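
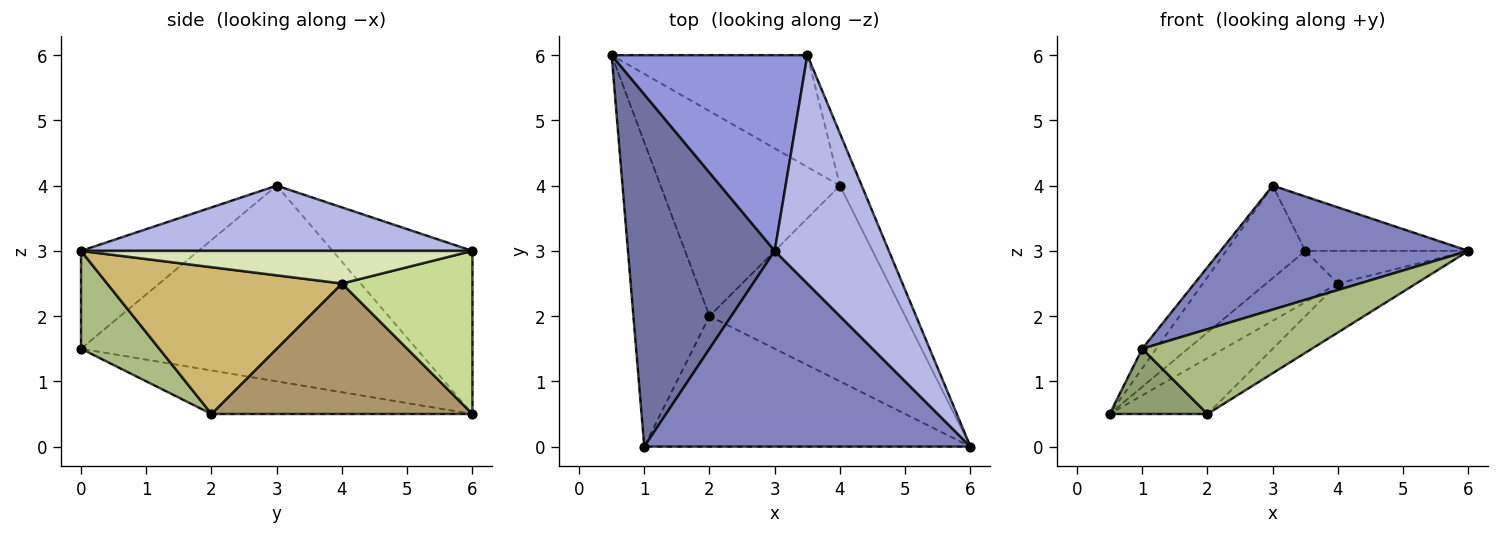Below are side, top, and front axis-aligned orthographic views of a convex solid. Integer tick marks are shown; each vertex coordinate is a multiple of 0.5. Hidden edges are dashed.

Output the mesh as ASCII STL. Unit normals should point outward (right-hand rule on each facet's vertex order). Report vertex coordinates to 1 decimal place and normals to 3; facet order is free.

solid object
 facet normal -0.800 0.033 0.600
  outer loop
   vertex 3.0 3.0 4.0
   vertex 0.5 6.0 0.5
   vertex 1.0 0.0 1.5
  endloop
 endfacet
 facet normal -0.246 -0.519 0.819
  outer loop
   vertex 3.0 3.0 4.0
   vertex 1.0 0.0 1.5
   vertex 6.0 0.0 3.0
  endloop
 endfacet
 facet normal -0.602 0.341 0.722
  outer loop
   vertex 3.5 6.0 3.0
   vertex 0.5 6.0 0.5
   vertex 3.0 3.0 4.0
  endloop
 endfacet
 facet normal 0.486 0.202 0.850
  outer loop
   vertex 3.5 6.0 3.0
   vertex 3.0 3.0 4.0
   vertex 6.0 0.0 3.0
  endloop
 endfacet
 facet normal -0.488 -0.183 -0.854
  outer loop
   vertex 2.0 2.0 0.5
   vertex 1.0 0.0 1.5
   vertex 0.5 6.0 0.5
  endloop
 endfacet
 facet normal 0.244 -0.529 -0.813
  outer loop
   vertex 2.0 2.0 0.5
   vertex 6.0 0.0 3.0
   vertex 1.0 0.0 1.5
  endloop
 endfacet
 facet normal 0.604 0.332 -0.725
  outer loop
   vertex 4.0 4.0 2.5
   vertex 0.5 6.0 0.5
   vertex 3.5 6.0 3.0
  endloop
 endfacet
 facet normal 0.786 0.328 -0.524
  outer loop
   vertex 4.0 4.0 2.5
   vertex 3.5 6.0 3.0
   vertex 6.0 0.0 3.0
  endloop
 endfacet
 facet normal 0.574 0.215 -0.790
  outer loop
   vertex 4.0 4.0 2.5
   vertex 2.0 2.0 0.5
   vertex 0.5 6.0 0.5
  endloop
 endfacet
 facet normal 0.588 0.196 -0.784
  outer loop
   vertex 4.0 4.0 2.5
   vertex 6.0 0.0 3.0
   vertex 2.0 2.0 0.5
  endloop
 endfacet
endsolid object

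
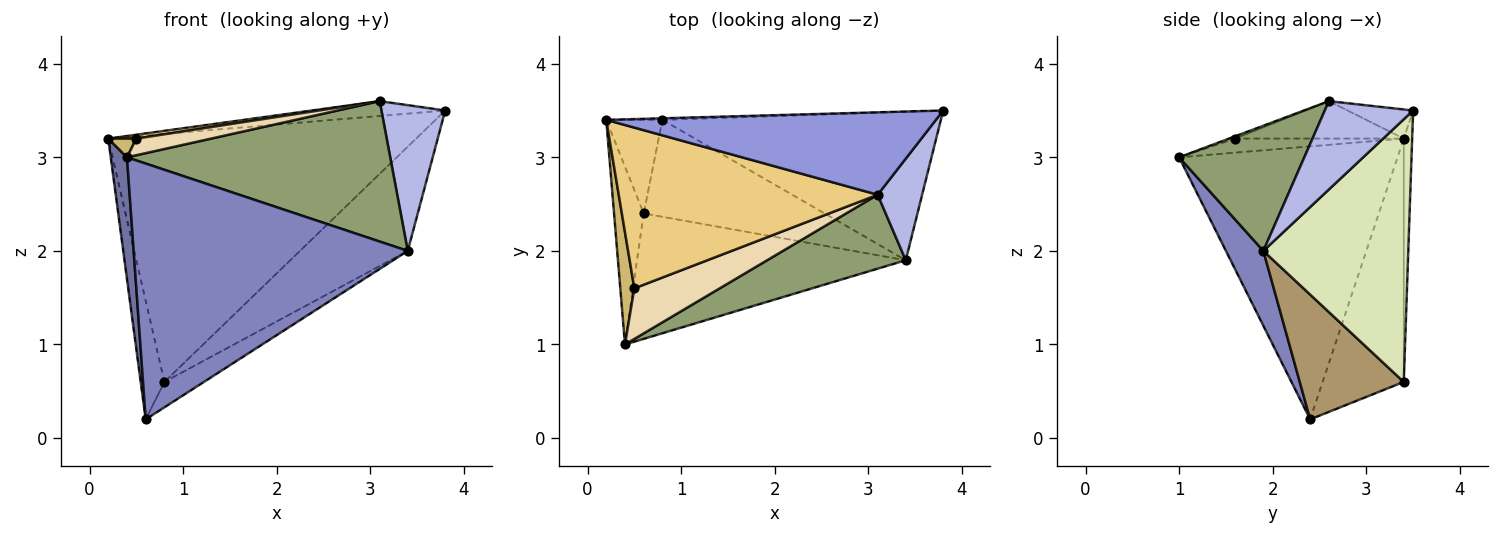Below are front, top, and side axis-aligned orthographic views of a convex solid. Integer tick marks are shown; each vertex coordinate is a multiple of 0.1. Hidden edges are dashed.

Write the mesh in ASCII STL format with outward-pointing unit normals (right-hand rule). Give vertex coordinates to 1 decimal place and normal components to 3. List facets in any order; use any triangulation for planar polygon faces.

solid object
 facet normal -0.991 -0.074 -0.108
  outer loop
   vertex 0.6 2.4 0.2
   vertex 0.4 1.0 3.0
   vertex 0.2 3.4 3.2
  endloop
 endfacet
 facet normal 0.122 -0.891 -0.437
  outer loop
   vertex 3.4 1.9 2.0
   vertex 0.4 1.0 3.0
   vertex 0.6 2.4 0.2
  endloop
 endfacet
 facet normal -0.087 0.176 0.981
  outer loop
   vertex 3.1 2.6 3.6
   vertex 3.8 3.5 3.5
   vertex 0.2 3.4 3.2
  endloop
 endfacet
 facet normal 0.751 -0.542 0.378
  outer loop
   vertex 3.1 2.6 3.6
   vertex 3.4 1.9 2.0
   vertex 3.8 3.5 3.5
  endloop
 endfacet
 facet normal 0.388 -0.816 0.430
  outer loop
   vertex 3.1 2.6 3.6
   vertex 0.4 1.0 3.0
   vertex 3.4 1.9 2.0
  endloop
 endfacet
 facet normal -0.027 1.000 -0.006
  outer loop
   vertex 0.8 3.4 0.6
   vertex 0.2 3.4 3.2
   vertex 3.8 3.5 3.5
  endloop
 endfacet
 facet normal -0.937 0.274 -0.216
  outer loop
   vertex 0.8 3.4 0.6
   vertex 0.6 2.4 0.2
   vertex 0.2 3.4 3.2
  endloop
 endfacet
 facet normal 0.611 0.455 -0.648
  outer loop
   vertex 0.8 3.4 0.6
   vertex 3.8 3.5 3.5
   vertex 3.4 1.9 2.0
  endloop
 endfacet
 facet normal 0.555 0.211 -0.805
  outer loop
   vertex 0.8 3.4 0.6
   vertex 3.4 1.9 2.0
   vertex 0.6 2.4 0.2
  endloop
 endfacet
 facet normal -0.702 -0.117 0.702
  outer loop
   vertex 0.5 1.6 3.2
   vertex 0.2 3.4 3.2
   vertex 0.4 1.0 3.0
  endloop
 endfacet
 facet normal -0.143 -0.024 0.989
  outer loop
   vertex 0.5 1.6 3.2
   vertex 3.1 2.6 3.6
   vertex 0.2 3.4 3.2
  endloop
 endfacet
 facet normal -0.026 -0.312 0.950
  outer loop
   vertex 0.5 1.6 3.2
   vertex 0.4 1.0 3.0
   vertex 3.1 2.6 3.6
  endloop
 endfacet
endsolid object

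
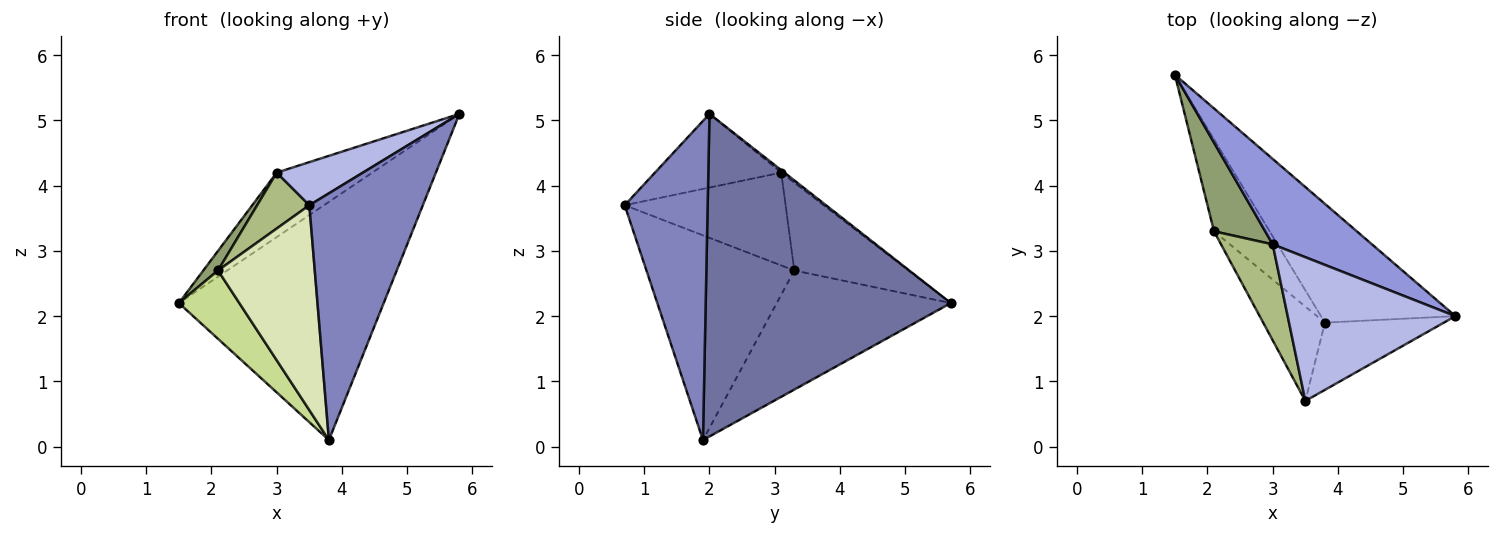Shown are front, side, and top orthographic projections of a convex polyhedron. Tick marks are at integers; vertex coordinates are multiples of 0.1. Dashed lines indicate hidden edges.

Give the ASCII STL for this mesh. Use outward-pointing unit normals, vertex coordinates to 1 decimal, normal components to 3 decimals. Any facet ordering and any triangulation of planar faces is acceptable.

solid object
 facet normal 0.731 0.611 -0.305
  outer loop
   vertex 3.8 1.9 0.1
   vertex 1.5 5.7 2.2
   vertex 5.8 2.0 5.1
  endloop
 endfacet
 facet normal 0.576 -0.788 -0.215
  outer loop
   vertex 3.8 1.9 0.1
   vertex 5.8 2.0 5.1
   vertex 3.5 0.7 3.7
  endloop
 endfacet
 facet normal -0.020 0.602 0.798
  outer loop
   vertex 3.0 3.1 4.2
   vertex 5.8 2.0 5.1
   vertex 1.5 5.7 2.2
  endloop
 endfacet
 facet normal -0.388 -0.265 0.883
  outer loop
   vertex 3.0 3.1 4.2
   vertex 3.5 0.7 3.7
   vertex 5.8 2.0 5.1
  endloop
 endfacet
 facet normal -0.859 -0.110 0.500
  outer loop
   vertex 2.1 3.3 2.7
   vertex 3.0 3.1 4.2
   vertex 1.5 5.7 2.2
  endloop
 endfacet
 facet normal -0.841 -0.273 0.468
  outer loop
   vertex 2.1 3.3 2.7
   vertex 3.5 0.7 3.7
   vertex 3.0 3.1 4.2
  endloop
 endfacet
 facet normal -0.864 -0.300 -0.404
  outer loop
   vertex 2.1 3.3 2.7
   vertex 1.5 5.7 2.2
   vertex 3.8 1.9 0.1
  endloop
 endfacet
 facet normal -0.811 -0.531 -0.245
  outer loop
   vertex 2.1 3.3 2.7
   vertex 3.8 1.9 0.1
   vertex 3.5 0.7 3.7
  endloop
 endfacet
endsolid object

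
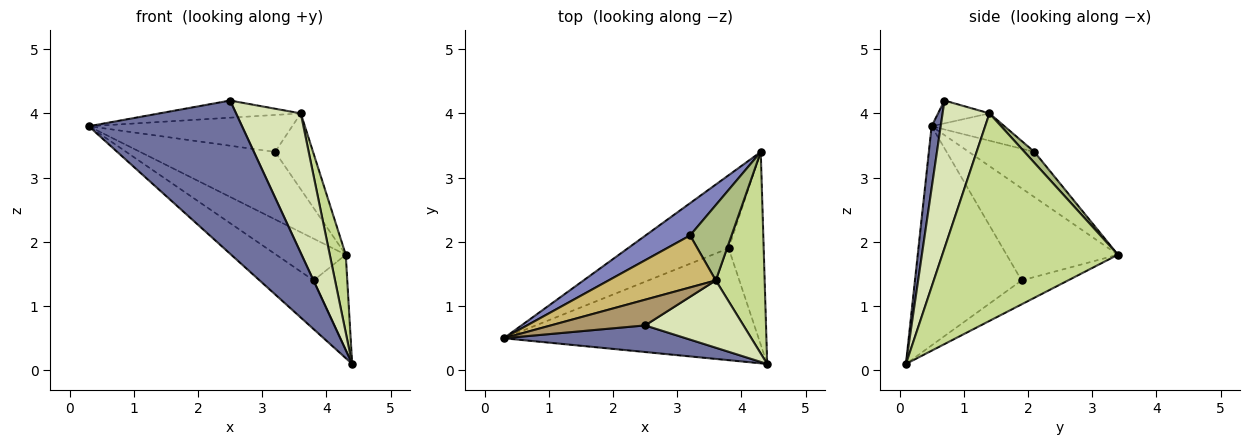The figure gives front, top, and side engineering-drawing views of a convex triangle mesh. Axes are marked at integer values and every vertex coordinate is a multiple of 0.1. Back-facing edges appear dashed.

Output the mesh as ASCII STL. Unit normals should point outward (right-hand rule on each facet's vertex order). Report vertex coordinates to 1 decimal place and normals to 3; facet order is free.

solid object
 facet normal 0.058 -0.984 0.171
  outer loop
   vertex 2.5 0.7 4.2
   vertex 0.3 0.5 3.8
   vertex 4.4 0.1 0.1
  endloop
 endfacet
 facet normal -0.401 0.826 0.395
  outer loop
   vertex 3.2 2.1 3.4
   vertex 4.3 3.4 1.8
   vertex 0.3 0.5 3.8
  endloop
 endfacet
 facet normal -0.619 0.314 -0.720
  outer loop
   vertex 3.8 1.9 1.4
   vertex 4.4 0.1 0.1
   vertex 0.3 0.5 3.8
  endloop
 endfacet
 facet normal -0.622 0.389 -0.680
  outer loop
   vertex 3.8 1.9 1.4
   vertex 0.3 0.5 3.8
   vertex 4.3 3.4 1.8
  endloop
 endfacet
 facet normal -0.522 0.378 -0.764
  outer loop
   vertex 3.8 1.9 1.4
   vertex 4.3 3.4 1.8
   vertex 4.4 0.1 0.1
  endloop
 endfacet
 facet normal 0.183 0.698 0.693
  outer loop
   vertex 3.6 1.4 4.0
   vertex 4.3 3.4 1.8
   vertex 3.2 2.1 3.4
  endloop
 endfacet
 facet normal 0.970 -0.088 0.228
  outer loop
   vertex 3.6 1.4 4.0
   vertex 4.4 0.1 0.1
   vertex 4.3 3.4 1.8
  endloop
 endfacet
 facet normal 0.546 -0.755 0.364
  outer loop
   vertex 3.6 1.4 4.0
   vertex 2.5 0.7 4.2
   vertex 4.4 0.1 0.1
  endloop
 endfacet
 facet normal -0.198 0.544 0.816
  outer loop
   vertex 3.6 1.4 4.0
   vertex 0.3 0.5 3.8
   vertex 2.5 0.7 4.2
  endloop
 endfacet
 facet normal -0.203 0.568 0.798
  outer loop
   vertex 3.6 1.4 4.0
   vertex 3.2 2.1 3.4
   vertex 0.3 0.5 3.8
  endloop
 endfacet
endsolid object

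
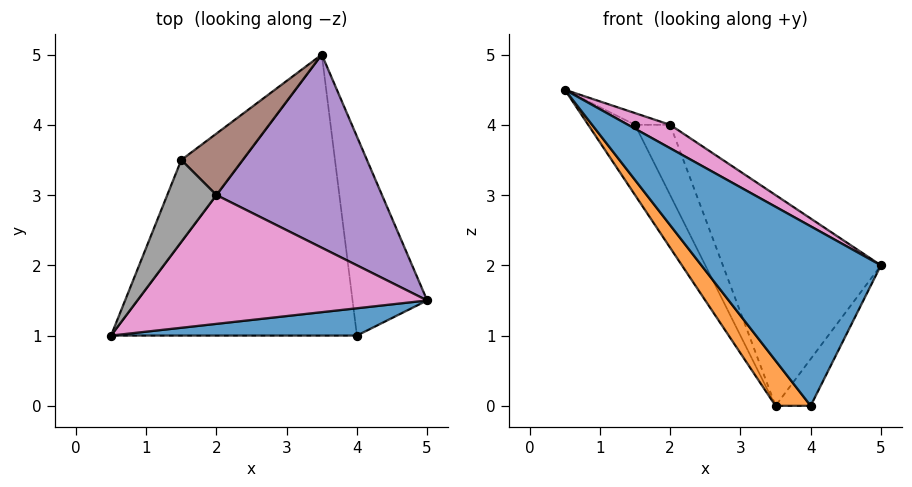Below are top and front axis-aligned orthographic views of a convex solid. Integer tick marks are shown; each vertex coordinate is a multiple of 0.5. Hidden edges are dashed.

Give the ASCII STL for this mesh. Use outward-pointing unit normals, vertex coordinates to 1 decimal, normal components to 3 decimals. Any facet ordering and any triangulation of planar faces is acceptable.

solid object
 facet normal 0.190 -0.971 0.148
  outer loop
   vertex 4.0 1.0 0.0
   vertex 5.0 1.5 2.0
   vertex 0.5 1.0 4.5
  endloop
 endfacet
 facet normal -0.786 -0.098 -0.611
  outer loop
   vertex 4.0 1.0 0.0
   vertex 0.5 1.0 4.5
   vertex 3.5 5.0 0.0
  endloop
 endfacet
 facet normal 0.878 0.110 -0.466
  outer loop
   vertex 4.0 1.0 0.0
   vertex 3.5 5.0 0.0
   vertex 5.0 1.5 2.0
  endloop
 endfacet
 facet normal -0.895 0.290 -0.339
  outer loop
   vertex 1.5 3.5 4.0
   vertex 3.5 5.0 0.0
   vertex 0.5 1.0 4.5
  endloop
 endfacet
 facet normal 0.634 0.570 0.523
  outer loop
   vertex 2.0 3.0 4.0
   vertex 5.0 1.5 2.0
   vertex 3.5 5.0 0.0
  endloop
 endfacet
 facet normal 0.601 0.601 0.526
  outer loop
   vertex 2.0 3.0 4.0
   vertex 3.5 5.0 0.0
   vertex 1.5 3.5 4.0
  endloop
 endfacet
 facet normal 0.493 -0.156 0.856
  outer loop
   vertex 2.0 3.0 4.0
   vertex 0.5 1.0 4.5
   vertex 5.0 1.5 2.0
  endloop
 endfacet
 facet normal 0.140 0.140 0.980
  outer loop
   vertex 2.0 3.0 4.0
   vertex 1.5 3.5 4.0
   vertex 0.5 1.0 4.5
  endloop
 endfacet
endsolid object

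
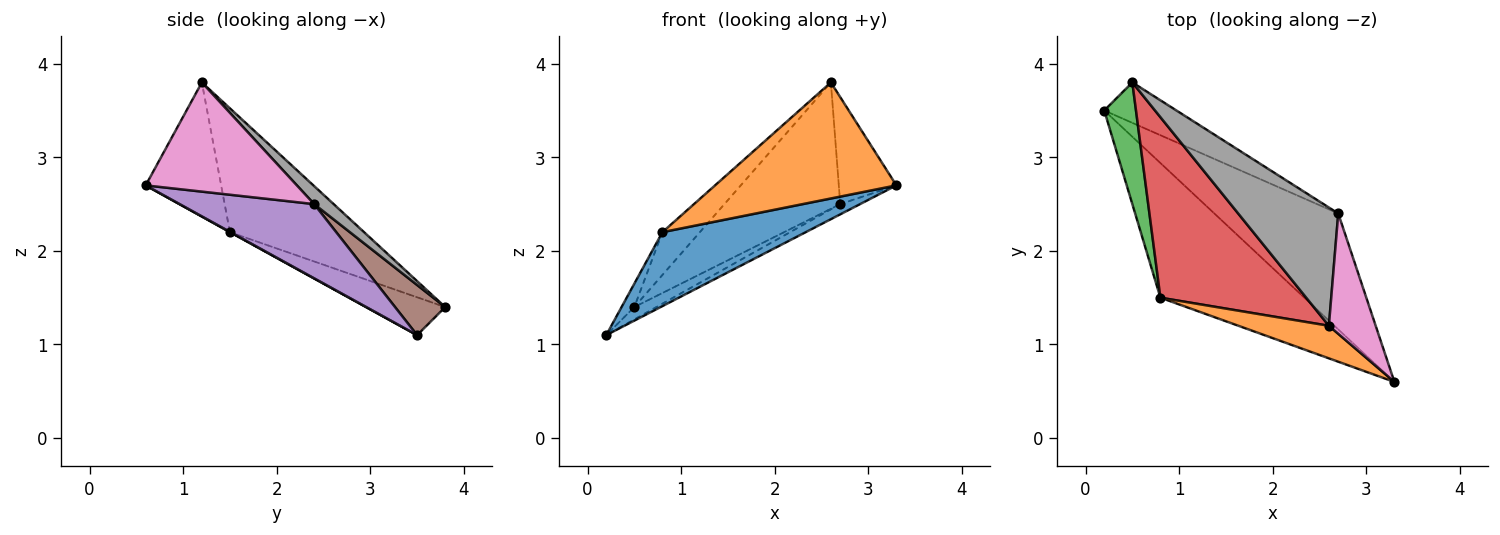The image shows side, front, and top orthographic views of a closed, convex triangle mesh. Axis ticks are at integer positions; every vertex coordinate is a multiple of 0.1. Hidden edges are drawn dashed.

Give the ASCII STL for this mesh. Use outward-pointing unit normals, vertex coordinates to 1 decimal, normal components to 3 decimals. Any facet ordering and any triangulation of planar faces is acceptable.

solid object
 facet normal 0.002 -0.481 -0.876
  outer loop
   vertex 0.8 1.5 2.2
   vertex 0.2 3.5 1.1
   vertex 3.3 0.6 2.7
  endloop
 endfacet
 facet normal -0.372 -0.894 0.251
  outer loop
   vertex 0.8 1.5 2.2
   vertex 3.3 0.6 2.7
   vertex 2.6 1.2 3.8
  endloop
 endfacet
 facet normal -0.760 0.123 0.638
  outer loop
   vertex 0.8 1.5 2.2
   vertex 0.5 3.8 1.4
   vertex 0.2 3.5 1.1
  endloop
 endfacet
 facet normal -0.637 0.178 0.750
  outer loop
   vertex 0.8 1.5 2.2
   vertex 2.6 1.2 3.8
   vertex 0.5 3.8 1.4
  endloop
 endfacet
 facet normal 0.512 0.076 -0.855
  outer loop
   vertex 2.7 2.4 2.5
   vertex 3.3 0.6 2.7
   vertex 0.2 3.5 1.1
  endloop
 endfacet
 facet normal 0.553 0.243 -0.797
  outer loop
   vertex 2.7 2.4 2.5
   vertex 0.2 3.5 1.1
   vertex 0.5 3.8 1.4
  endloop
 endfacet
 facet normal 0.868 0.330 0.372
  outer loop
   vertex 2.7 2.4 2.5
   vertex 2.6 1.2 3.8
   vertex 3.3 0.6 2.7
  endloop
 endfacet
 facet normal 0.122 0.725 0.678
  outer loop
   vertex 2.7 2.4 2.5
   vertex 0.5 3.8 1.4
   vertex 2.6 1.2 3.8
  endloop
 endfacet
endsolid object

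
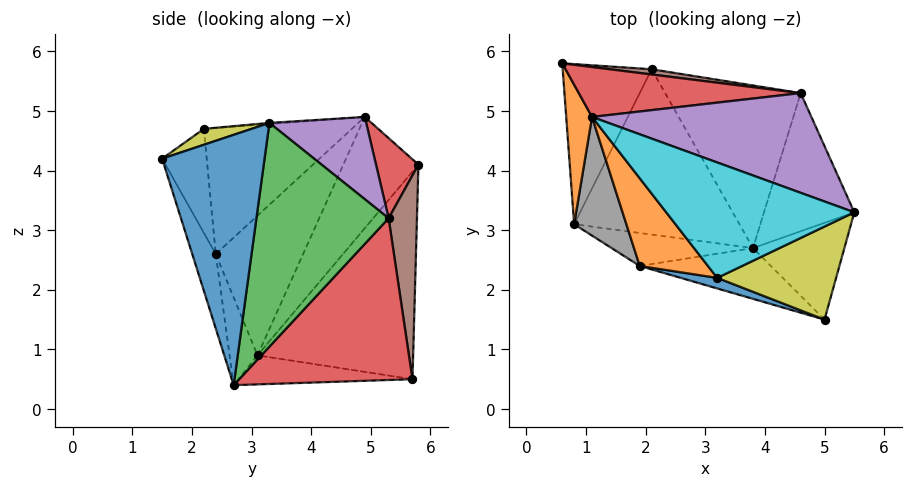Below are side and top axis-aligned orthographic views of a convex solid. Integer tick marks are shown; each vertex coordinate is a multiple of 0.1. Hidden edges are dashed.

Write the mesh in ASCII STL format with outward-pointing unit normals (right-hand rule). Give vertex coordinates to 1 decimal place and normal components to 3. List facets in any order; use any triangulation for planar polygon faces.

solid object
 facet normal 0.929 -0.145 -0.339
  outer loop
   vertex 3.8 2.7 0.4
   vertex 5.5 3.3 4.8
   vertex 5.0 1.5 4.2
  endloop
 endfacet
 facet normal -0.922 -0.322 0.214
  outer loop
   vertex 1.1 4.9 4.9
   vertex 0.6 5.8 4.1
   vertex 0.8 3.1 0.9
  endloop
 endfacet
 facet normal 0.921 0.117 -0.372
  outer loop
   vertex 4.6 5.3 3.2
   vertex 5.5 3.3 4.8
   vertex 3.8 2.7 0.4
  endloop
 endfacet
 facet normal 0.237 0.716 0.657
  outer loop
   vertex 4.6 5.3 3.2
   vertex 0.6 5.8 4.1
   vertex 1.1 4.9 4.9
  endloop
 endfacet
 facet normal 0.260 0.672 0.694
  outer loop
   vertex 4.6 5.3 3.2
   vertex 1.1 4.9 4.9
   vertex 5.5 3.3 4.8
  endloop
 endfacet
 facet normal -0.145 -0.956 -0.256
  outer loop
   vertex 1.9 2.4 2.6
   vertex 3.8 2.7 0.4
   vertex 5.0 1.5 4.2
  endloop
 endfacet
 facet normal -0.172 -0.945 -0.278
  outer loop
   vertex 1.9 2.4 2.6
   vertex 0.8 3.1 0.9
   vertex 3.8 2.7 0.4
  endloop
 endfacet
 facet normal -0.795 -0.528 0.297
  outer loop
   vertex 1.9 2.4 2.6
   vertex 1.1 4.9 4.9
   vertex 0.8 3.1 0.9
  endloop
 endfacet
 facet normal 0.124 -0.345 0.930
  outer loop
   vertex 3.2 2.2 4.7
   vertex 5.0 1.5 4.2
   vertex 5.5 3.3 4.8
  endloop
 endfacet
 facet normal -0.006 -0.078 0.997
  outer loop
   vertex 3.2 2.2 4.7
   vertex 5.5 3.3 4.8
   vertex 1.1 4.9 4.9
  endloop
 endfacet
 facet normal -0.332 -0.936 0.116
  outer loop
   vertex 3.2 2.2 4.7
   vertex 1.9 2.4 2.6
   vertex 5.0 1.5 4.2
  endloop
 endfacet
 facet normal -0.714 -0.584 0.386
  outer loop
   vertex 3.2 2.2 4.7
   vertex 1.1 4.9 4.9
   vertex 1.9 2.4 2.6
  endloop
 endfacet
 facet normal -0.172 -0.065 -0.983
  outer loop
   vertex 2.1 5.7 0.5
   vertex 3.8 2.7 0.4
   vertex 0.8 3.1 0.9
  endloop
 endfacet
 facet normal 0.697 0.415 -0.584
  outer loop
   vertex 2.1 5.7 0.5
   vertex 4.6 5.3 3.2
   vertex 3.8 2.7 0.4
  endloop
 endfacet
 facet normal -0.854 0.371 -0.366
  outer loop
   vertex 2.1 5.7 0.5
   vertex 0.8 3.1 0.9
   vertex 0.6 5.8 4.1
  endloop
 endfacet
 facet normal 0.130 0.991 0.027
  outer loop
   vertex 2.1 5.7 0.5
   vertex 0.6 5.8 4.1
   vertex 4.6 5.3 3.2
  endloop
 endfacet
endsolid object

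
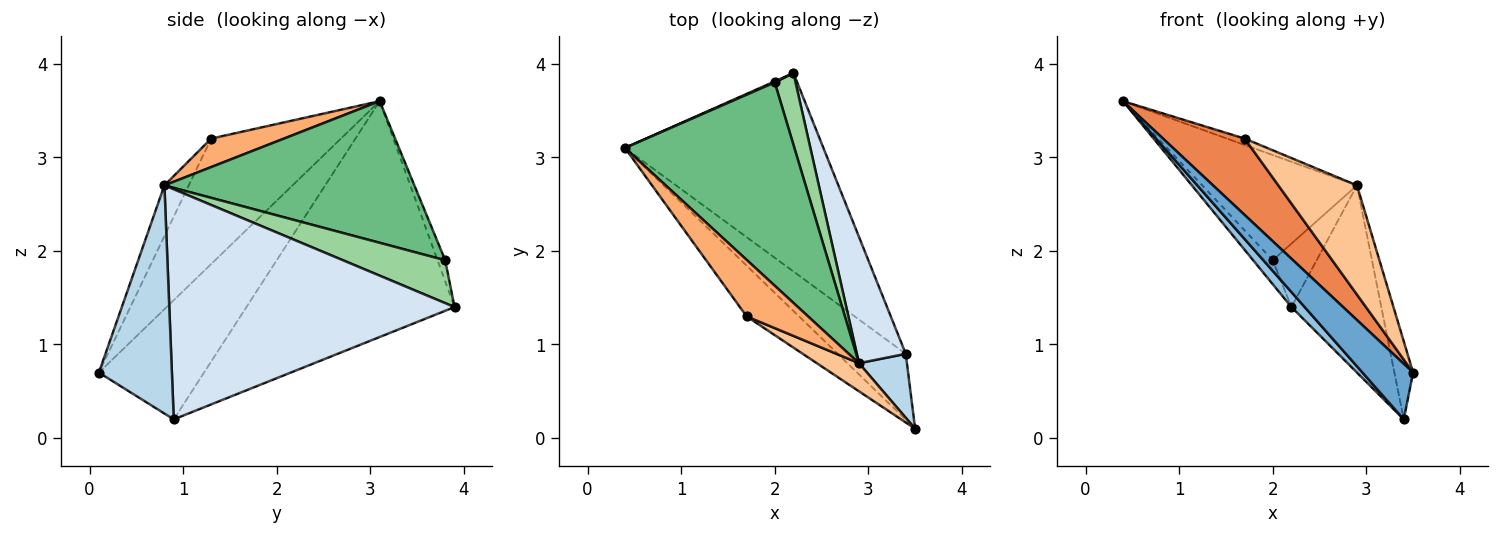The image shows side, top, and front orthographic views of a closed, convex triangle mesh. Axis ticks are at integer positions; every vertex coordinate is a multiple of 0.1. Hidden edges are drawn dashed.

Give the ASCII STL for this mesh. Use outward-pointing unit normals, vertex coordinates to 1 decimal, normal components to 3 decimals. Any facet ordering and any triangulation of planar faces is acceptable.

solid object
 facet normal -0.801 -0.386 -0.457
  outer loop
   vertex 3.4 0.9 0.2
   vertex 3.5 0.1 0.7
   vertex 0.4 3.1 3.6
  endloop
 endfacet
 facet normal -0.764 -0.049 -0.643
  outer loop
   vertex 3.4 0.9 0.2
   vertex 0.4 3.1 3.6
   vertex 2.2 3.9 1.4
  endloop
 endfacet
 facet normal 0.949 0.243 0.200
  outer loop
   vertex 2.9 0.8 2.7
   vertex 3.5 0.1 0.7
   vertex 3.4 0.9 0.2
  endloop
 endfacet
 facet normal 0.935 0.294 0.199
  outer loop
   vertex 2.9 0.8 2.7
   vertex 3.4 0.9 0.2
   vertex 2.2 3.9 1.4
  endloop
 endfacet
 facet normal -0.798 -0.502 -0.333
  outer loop
   vertex 1.7 1.3 3.2
   vertex 0.4 3.1 3.6
   vertex 3.5 0.1 0.7
  endloop
 endfacet
 facet normal 0.418 0.102 0.903
  outer loop
   vertex 1.7 1.3 3.2
   vertex 2.9 0.8 2.7
   vertex 0.4 3.1 3.6
  endloop
 endfacet
 facet normal -0.287 -0.928 0.239
  outer loop
   vertex 1.7 1.3 3.2
   vertex 3.5 0.1 0.7
   vertex 2.9 0.8 2.7
  endloop
 endfacet
 facet normal -0.364 0.930 0.040
  outer loop
   vertex 2.0 3.8 1.9
   vertex 2.2 3.9 1.4
   vertex 0.4 3.1 3.6
  endloop
 endfacet
 facet normal 0.596 0.369 0.713
  outer loop
   vertex 2.0 3.8 1.9
   vertex 0.4 3.1 3.6
   vertex 2.9 0.8 2.7
  endloop
 endfacet
 facet normal 0.839 0.360 0.408
  outer loop
   vertex 2.0 3.8 1.9
   vertex 2.9 0.8 2.7
   vertex 2.2 3.9 1.4
  endloop
 endfacet
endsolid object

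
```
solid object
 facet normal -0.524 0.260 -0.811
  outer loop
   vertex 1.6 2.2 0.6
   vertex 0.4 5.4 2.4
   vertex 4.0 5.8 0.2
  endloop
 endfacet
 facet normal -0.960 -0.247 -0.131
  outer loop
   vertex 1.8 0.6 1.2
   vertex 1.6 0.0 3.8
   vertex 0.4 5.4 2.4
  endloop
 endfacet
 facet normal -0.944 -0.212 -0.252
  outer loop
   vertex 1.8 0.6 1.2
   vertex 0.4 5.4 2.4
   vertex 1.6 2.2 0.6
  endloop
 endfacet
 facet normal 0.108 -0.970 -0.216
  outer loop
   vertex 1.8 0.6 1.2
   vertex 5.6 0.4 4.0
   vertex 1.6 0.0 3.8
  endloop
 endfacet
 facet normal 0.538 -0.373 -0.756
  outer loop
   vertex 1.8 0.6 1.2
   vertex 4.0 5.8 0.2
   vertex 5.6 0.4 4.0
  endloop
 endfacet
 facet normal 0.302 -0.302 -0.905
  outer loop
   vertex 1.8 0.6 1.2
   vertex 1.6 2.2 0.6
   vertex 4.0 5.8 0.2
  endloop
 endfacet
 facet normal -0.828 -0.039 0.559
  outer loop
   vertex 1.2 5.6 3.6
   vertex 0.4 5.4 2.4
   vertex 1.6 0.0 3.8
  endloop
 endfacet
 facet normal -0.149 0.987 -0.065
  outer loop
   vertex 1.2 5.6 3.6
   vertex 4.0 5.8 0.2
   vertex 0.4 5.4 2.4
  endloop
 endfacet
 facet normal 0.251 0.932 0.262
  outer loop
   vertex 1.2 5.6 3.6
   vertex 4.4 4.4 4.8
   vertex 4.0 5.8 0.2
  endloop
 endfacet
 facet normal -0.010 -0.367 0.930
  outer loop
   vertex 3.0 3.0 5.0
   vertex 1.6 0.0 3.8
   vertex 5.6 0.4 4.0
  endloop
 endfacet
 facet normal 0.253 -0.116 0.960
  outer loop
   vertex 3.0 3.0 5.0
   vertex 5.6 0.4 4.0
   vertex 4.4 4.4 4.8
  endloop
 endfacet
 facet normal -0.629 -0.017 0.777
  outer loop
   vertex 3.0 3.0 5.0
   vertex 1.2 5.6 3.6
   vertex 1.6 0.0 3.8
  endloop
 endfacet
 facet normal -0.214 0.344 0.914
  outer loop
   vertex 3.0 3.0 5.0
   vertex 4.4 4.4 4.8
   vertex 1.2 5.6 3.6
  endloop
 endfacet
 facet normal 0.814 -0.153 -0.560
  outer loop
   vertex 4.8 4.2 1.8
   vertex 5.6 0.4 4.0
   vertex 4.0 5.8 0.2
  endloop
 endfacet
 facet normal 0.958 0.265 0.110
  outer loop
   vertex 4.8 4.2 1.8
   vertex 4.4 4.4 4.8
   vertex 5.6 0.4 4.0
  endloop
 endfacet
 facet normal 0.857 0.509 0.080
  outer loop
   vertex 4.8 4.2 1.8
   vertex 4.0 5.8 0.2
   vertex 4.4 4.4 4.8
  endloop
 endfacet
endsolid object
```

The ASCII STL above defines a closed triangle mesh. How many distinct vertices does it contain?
10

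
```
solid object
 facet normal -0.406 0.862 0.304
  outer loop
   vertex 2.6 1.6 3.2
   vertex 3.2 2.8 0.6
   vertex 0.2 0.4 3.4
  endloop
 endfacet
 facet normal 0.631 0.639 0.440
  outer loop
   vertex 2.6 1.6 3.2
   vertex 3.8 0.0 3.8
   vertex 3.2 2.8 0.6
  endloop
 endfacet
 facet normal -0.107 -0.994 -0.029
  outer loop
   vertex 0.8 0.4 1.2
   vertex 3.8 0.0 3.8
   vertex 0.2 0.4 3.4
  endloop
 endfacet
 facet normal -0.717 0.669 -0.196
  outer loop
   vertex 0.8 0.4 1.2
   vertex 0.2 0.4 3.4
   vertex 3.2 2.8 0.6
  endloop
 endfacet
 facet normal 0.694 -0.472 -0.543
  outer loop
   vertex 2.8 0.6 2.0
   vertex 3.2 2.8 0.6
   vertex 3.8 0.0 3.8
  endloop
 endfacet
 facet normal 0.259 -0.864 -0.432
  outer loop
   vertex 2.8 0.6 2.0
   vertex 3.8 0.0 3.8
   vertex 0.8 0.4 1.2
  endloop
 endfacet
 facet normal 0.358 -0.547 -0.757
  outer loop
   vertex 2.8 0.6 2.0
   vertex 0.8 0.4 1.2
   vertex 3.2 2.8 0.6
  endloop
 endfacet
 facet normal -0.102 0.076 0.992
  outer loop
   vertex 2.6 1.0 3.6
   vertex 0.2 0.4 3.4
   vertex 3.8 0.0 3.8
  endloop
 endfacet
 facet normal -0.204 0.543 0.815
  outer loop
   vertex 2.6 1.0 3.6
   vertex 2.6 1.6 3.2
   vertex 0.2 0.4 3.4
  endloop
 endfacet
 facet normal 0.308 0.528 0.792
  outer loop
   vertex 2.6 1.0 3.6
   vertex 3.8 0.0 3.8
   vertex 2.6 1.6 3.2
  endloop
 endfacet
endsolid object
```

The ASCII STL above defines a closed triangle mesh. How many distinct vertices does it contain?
7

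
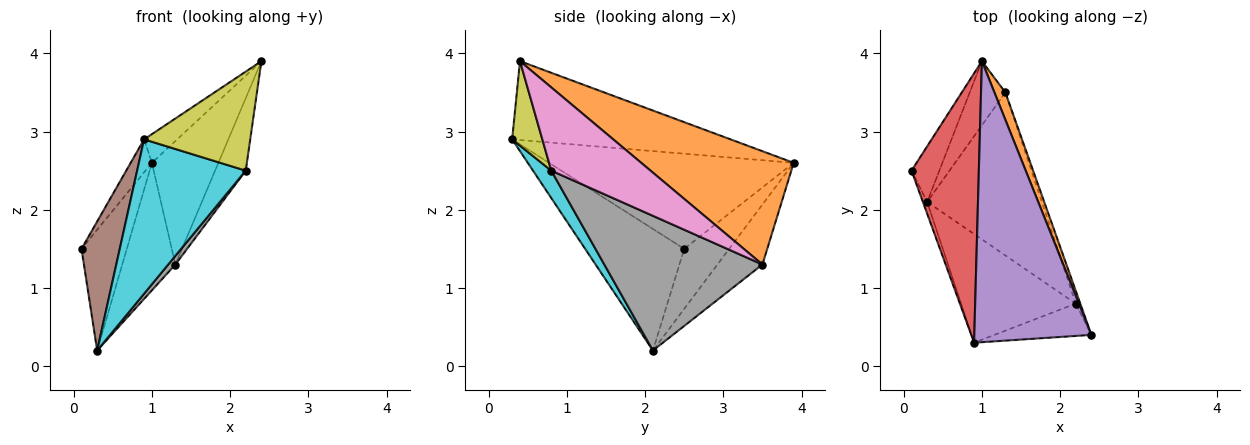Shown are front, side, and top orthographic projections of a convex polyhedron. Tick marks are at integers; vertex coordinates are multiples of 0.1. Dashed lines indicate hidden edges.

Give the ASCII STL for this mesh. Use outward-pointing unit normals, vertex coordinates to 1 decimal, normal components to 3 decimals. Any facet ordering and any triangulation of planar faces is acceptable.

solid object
 facet normal -0.670 0.675 -0.311
  outer loop
   vertex 0.3 2.1 0.2
   vertex 0.1 2.5 1.5
   vertex 1.0 3.9 2.6
  endloop
 endfacet
 facet normal 0.913 0.398 0.088
  outer loop
   vertex 1.3 3.5 1.3
   vertex 1.0 3.9 2.6
   vertex 2.4 0.4 3.9
  endloop
 endfacet
 facet normal -0.603 0.712 -0.358
  outer loop
   vertex 1.3 3.5 1.3
   vertex 0.3 2.1 0.2
   vertex 1.0 3.9 2.6
  endloop
 endfacet
 facet normal -0.814 0.071 0.576
  outer loop
   vertex 0.9 0.3 2.9
   vertex 1.0 3.9 2.6
   vertex 0.1 2.5 1.5
  endloop
 endfacet
 facet normal -0.557 0.084 0.826
  outer loop
   vertex 0.9 0.3 2.9
   vertex 2.4 0.4 3.9
   vertex 1.0 3.9 2.6
  endloop
 endfacet
 facet normal -0.932 -0.360 -0.033
  outer loop
   vertex 0.9 0.3 2.9
   vertex 0.1 2.5 1.5
   vertex 0.3 2.1 0.2
  endloop
 endfacet
 facet normal 0.954 0.295 -0.052
  outer loop
   vertex 2.2 0.8 2.5
   vertex 1.3 3.5 1.3
   vertex 2.4 0.4 3.9
  endloop
 endfacet
 facet normal 0.761 -0.034 -0.648
  outer loop
   vertex 2.2 0.8 2.5
   vertex 0.3 2.1 0.2
   vertex 1.3 3.5 1.3
  endloop
 endfacet
 facet normal 0.261 -0.918 -0.299
  outer loop
   vertex 2.2 0.8 2.5
   vertex 2.4 0.4 3.9
   vertex 0.9 0.3 2.9
  endloop
 endfacet
 facet normal 0.136 -0.810 -0.570
  outer loop
   vertex 2.2 0.8 2.5
   vertex 0.9 0.3 2.9
   vertex 0.3 2.1 0.2
  endloop
 endfacet
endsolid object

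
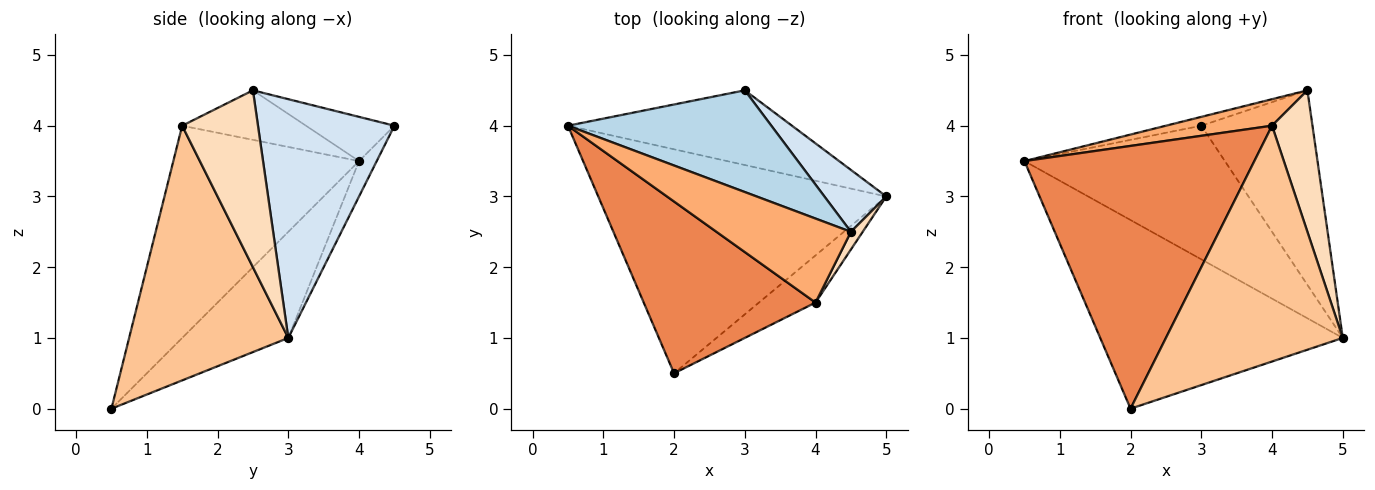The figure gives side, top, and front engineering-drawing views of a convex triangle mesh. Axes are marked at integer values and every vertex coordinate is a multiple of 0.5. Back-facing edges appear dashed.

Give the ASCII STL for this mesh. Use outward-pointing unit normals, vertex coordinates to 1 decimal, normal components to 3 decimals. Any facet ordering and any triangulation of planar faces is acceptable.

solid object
 facet normal -0.271 0.620 -0.736
  outer loop
   vertex 2.0 0.5 0.0
   vertex 0.5 4.0 3.5
   vertex 5.0 3.0 1.0
  endloop
 endfacet
 facet normal -0.077 0.870 -0.486
  outer loop
   vertex 3.0 4.5 4.0
   vertex 5.0 3.0 1.0
   vertex 0.5 4.0 3.5
  endloop
 endfacet
 facet normal -0.212 0.085 0.974
  outer loop
   vertex 3.0 4.5 4.0
   vertex 0.5 4.0 3.5
   vertex 4.5 2.5 4.5
  endloop
 endfacet
 facet normal 0.760 0.619 0.197
  outer loop
   vertex 3.0 4.5 4.0
   vertex 4.5 2.5 4.5
   vertex 5.0 3.0 1.0
  endloop
 endfacet
 facet normal -0.560 -0.693 0.453
  outer loop
   vertex 4.0 1.5 4.0
   vertex 0.5 4.0 3.5
   vertex 2.0 0.5 0.0
  endloop
 endfacet
 facet normal -0.331 -0.284 0.900
  outer loop
   vertex 4.0 1.5 4.0
   vertex 4.5 2.5 4.5
   vertex 0.5 4.0 3.5
  endloop
 endfacet
 facet normal 0.662 -0.735 -0.147
  outer loop
   vertex 4.0 1.5 4.0
   vertex 2.0 0.5 0.0
   vertex 5.0 3.0 1.0
  endloop
 endfacet
 facet normal 0.881 -0.470 0.059
  outer loop
   vertex 4.0 1.5 4.0
   vertex 5.0 3.0 1.0
   vertex 4.5 2.5 4.5
  endloop
 endfacet
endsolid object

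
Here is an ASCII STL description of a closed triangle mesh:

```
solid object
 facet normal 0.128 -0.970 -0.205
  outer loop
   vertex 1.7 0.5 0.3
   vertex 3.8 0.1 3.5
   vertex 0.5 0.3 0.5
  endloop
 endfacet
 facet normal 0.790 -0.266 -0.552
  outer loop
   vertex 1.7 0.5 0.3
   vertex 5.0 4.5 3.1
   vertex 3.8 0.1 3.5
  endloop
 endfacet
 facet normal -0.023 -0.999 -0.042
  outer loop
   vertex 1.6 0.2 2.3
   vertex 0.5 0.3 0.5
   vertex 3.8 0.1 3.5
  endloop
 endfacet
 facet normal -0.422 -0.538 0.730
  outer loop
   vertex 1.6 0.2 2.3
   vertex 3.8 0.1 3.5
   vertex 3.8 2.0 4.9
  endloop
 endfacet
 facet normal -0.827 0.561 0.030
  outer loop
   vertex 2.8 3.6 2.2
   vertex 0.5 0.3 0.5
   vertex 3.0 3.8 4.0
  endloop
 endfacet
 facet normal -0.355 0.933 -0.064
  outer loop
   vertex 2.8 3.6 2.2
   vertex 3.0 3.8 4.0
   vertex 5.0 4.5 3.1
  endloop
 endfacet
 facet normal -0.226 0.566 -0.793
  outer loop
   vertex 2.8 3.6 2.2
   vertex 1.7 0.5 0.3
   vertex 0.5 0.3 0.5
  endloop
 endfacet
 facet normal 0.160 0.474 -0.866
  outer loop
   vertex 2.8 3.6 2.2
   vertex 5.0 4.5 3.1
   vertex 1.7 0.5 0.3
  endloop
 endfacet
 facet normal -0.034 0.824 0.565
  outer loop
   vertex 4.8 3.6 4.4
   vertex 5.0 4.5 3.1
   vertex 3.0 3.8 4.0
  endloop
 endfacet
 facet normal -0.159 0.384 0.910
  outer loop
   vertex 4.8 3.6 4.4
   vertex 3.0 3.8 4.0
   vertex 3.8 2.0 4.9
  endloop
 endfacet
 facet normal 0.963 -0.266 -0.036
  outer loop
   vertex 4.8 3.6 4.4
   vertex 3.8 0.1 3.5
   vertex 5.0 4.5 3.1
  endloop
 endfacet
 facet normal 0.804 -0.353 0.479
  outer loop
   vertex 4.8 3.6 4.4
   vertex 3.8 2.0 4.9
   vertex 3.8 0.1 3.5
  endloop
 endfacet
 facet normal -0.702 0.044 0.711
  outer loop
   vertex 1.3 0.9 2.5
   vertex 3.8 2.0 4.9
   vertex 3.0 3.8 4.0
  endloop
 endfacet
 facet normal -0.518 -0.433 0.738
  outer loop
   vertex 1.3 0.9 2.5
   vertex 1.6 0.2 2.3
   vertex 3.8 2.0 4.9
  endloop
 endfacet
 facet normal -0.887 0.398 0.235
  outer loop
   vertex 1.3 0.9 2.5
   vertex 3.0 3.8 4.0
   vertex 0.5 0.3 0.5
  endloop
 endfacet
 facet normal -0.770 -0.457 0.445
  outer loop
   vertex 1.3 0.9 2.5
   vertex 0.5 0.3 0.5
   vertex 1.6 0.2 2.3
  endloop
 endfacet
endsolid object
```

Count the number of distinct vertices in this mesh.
10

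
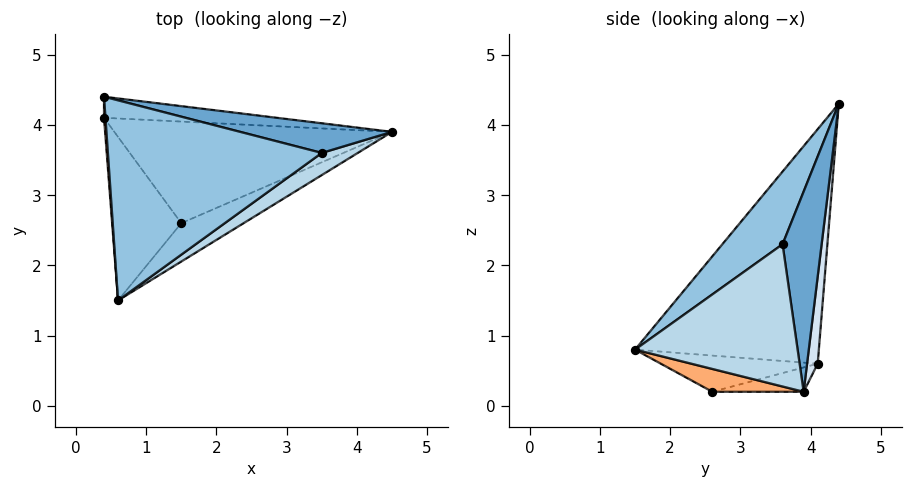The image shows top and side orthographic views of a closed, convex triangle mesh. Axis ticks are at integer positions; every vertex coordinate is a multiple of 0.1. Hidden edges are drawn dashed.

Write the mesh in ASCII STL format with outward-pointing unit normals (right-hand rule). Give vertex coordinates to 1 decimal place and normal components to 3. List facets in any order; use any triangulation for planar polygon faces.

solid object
 facet normal 0.427 0.844 0.324
  outer loop
   vertex 3.5 3.6 2.3
   vertex 4.5 3.9 0.2
   vertex 0.4 4.4 4.3
  endloop
 endfacet
 facet normal 0.214 -0.746 0.630
  outer loop
   vertex 3.5 3.6 2.3
   vertex 0.4 4.4 4.3
   vertex 0.6 1.5 0.8
  endloop
 endfacet
 facet normal 0.534 -0.834 0.135
  outer loop
   vertex 3.5 3.6 2.3
   vertex 0.6 1.5 0.8
   vertex 4.5 3.9 0.2
  endloop
 endfacet
 facet normal 0.041 0.996 -0.081
  outer loop
   vertex 0.4 4.1 0.6
   vertex 0.4 4.4 4.3
   vertex 4.5 3.9 0.2
  endloop
 endfacet
 facet normal -0.997 -0.076 0.006
  outer loop
   vertex 0.4 4.1 0.6
   vertex 0.6 1.5 0.8
   vertex 0.4 4.4 4.3
  endloop
 endfacet
 facet normal 0.269 -0.622 -0.736
  outer loop
   vertex 1.5 2.6 0.2
   vertex 4.5 3.9 0.2
   vertex 0.6 1.5 0.8
  endloop
 endfacet
 facet normal -0.086 0.198 -0.977
  outer loop
   vertex 1.5 2.6 0.2
   vertex 0.4 4.1 0.6
   vertex 4.5 3.9 0.2
  endloop
 endfacet
 facet normal -0.461 -0.103 -0.881
  outer loop
   vertex 1.5 2.6 0.2
   vertex 0.6 1.5 0.8
   vertex 0.4 4.1 0.6
  endloop
 endfacet
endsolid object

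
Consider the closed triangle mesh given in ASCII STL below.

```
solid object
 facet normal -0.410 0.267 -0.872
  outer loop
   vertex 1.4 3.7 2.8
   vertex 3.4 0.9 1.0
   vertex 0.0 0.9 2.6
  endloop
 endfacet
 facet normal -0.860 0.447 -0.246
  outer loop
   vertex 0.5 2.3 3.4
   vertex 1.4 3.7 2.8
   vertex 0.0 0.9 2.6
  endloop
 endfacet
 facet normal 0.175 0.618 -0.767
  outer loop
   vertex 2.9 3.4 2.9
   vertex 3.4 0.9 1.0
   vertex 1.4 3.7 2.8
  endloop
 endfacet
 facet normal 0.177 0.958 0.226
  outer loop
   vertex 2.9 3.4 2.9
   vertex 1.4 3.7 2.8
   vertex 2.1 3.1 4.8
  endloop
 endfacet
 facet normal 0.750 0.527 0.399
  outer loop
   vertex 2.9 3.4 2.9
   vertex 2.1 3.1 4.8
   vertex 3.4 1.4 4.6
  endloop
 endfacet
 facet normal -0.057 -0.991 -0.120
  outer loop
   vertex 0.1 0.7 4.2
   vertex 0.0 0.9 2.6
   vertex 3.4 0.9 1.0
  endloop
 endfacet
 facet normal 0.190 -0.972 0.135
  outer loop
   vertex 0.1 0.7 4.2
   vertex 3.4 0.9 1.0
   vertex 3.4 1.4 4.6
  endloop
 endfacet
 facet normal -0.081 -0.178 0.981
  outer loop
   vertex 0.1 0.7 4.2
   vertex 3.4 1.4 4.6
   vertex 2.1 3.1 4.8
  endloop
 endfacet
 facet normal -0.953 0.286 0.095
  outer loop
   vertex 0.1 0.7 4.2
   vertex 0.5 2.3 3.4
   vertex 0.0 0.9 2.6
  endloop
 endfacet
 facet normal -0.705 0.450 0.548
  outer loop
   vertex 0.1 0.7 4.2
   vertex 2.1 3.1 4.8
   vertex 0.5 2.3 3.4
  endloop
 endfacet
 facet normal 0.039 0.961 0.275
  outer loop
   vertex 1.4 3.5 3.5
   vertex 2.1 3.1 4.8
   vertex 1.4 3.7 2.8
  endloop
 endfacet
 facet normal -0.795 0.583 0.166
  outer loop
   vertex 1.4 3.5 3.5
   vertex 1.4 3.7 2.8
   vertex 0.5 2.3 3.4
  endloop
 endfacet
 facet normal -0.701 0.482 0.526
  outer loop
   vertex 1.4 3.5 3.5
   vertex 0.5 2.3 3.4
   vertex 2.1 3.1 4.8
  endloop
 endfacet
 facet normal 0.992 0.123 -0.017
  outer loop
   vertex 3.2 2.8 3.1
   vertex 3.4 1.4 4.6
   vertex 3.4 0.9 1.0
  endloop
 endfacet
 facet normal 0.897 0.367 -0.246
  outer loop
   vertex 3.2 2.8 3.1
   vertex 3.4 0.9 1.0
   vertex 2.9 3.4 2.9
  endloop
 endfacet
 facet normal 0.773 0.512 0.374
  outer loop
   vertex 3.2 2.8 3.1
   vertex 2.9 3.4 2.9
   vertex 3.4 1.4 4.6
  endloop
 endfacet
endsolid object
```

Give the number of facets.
16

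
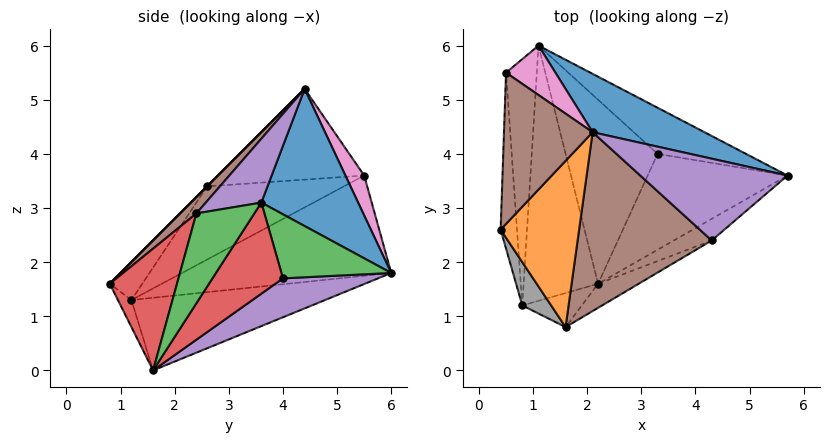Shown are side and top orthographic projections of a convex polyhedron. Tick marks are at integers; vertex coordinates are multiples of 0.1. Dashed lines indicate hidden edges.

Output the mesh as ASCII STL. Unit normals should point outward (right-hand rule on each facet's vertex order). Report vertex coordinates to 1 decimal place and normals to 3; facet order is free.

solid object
 facet normal 0.372 0.877 0.303
  outer loop
   vertex 2.1 4.4 5.2
   vertex 5.7 3.6 3.1
   vertex 1.1 6.0 1.8
  endloop
 endfacet
 facet normal 0.000 -0.707 0.707
  outer loop
   vertex 1.6 0.8 1.6
   vertex 2.1 4.4 5.2
   vertex 0.4 2.6 3.4
  endloop
 endfacet
 facet normal 0.484 0.566 -0.668
  outer loop
   vertex 3.3 4.0 1.7
   vertex 1.1 6.0 1.8
   vertex 5.7 3.6 3.1
  endloop
 endfacet
 facet normal 0.516 0.325 -0.792
  outer loop
   vertex 3.3 4.0 1.7
   vertex 5.7 3.6 3.1
   vertex 2.2 1.6 0.0
  endloop
 endfacet
 facet normal 0.352 0.428 -0.832
  outer loop
   vertex 3.3 4.0 1.7
   vertex 2.2 1.6 0.0
   vertex 1.1 6.0 1.8
  endloop
 endfacet
 facet normal -0.715 -0.024 0.699
  outer loop
   vertex 0.5 5.5 3.6
   vertex 0.4 2.6 3.4
   vertex 2.1 4.4 5.2
  endloop
 endfacet
 facet normal 0.276 0.898 0.342
  outer loop
   vertex 0.5 5.5 3.6
   vertex 2.1 4.4 5.2
   vertex 1.1 6.0 1.8
  endloop
 endfacet
 facet normal -0.525 -0.751 0.400
  outer loop
   vertex 0.8 1.2 1.3
   vertex 1.6 0.8 1.6
   vertex 0.4 2.6 3.4
  endloop
 endfacet
 facet normal -0.228 -0.834 -0.503
  outer loop
   vertex 0.8 1.2 1.3
   vertex 2.2 1.6 0.0
   vertex 1.6 0.8 1.6
  endloop
 endfacet
 facet normal -0.694 0.117 -0.711
  outer loop
   vertex 0.8 1.2 1.3
   vertex 1.1 6.0 1.8
   vertex 2.2 1.6 0.0
  endloop
 endfacet
 facet normal -0.975 0.049 -0.218
  outer loop
   vertex 0.8 1.2 1.3
   vertex 0.4 2.6 3.4
   vertex 0.5 5.5 3.6
  endloop
 endfacet
 facet normal -0.952 0.090 -0.292
  outer loop
   vertex 0.8 1.2 1.3
   vertex 0.5 5.5 3.6
   vertex 1.1 6.0 1.8
  endloop
 endfacet
 facet normal 0.648 -0.711 -0.273
  outer loop
   vertex 4.3 2.4 2.9
   vertex 2.2 1.6 0.0
   vertex 5.7 3.6 3.1
  endloop
 endfacet
 facet normal 0.566 -0.802 -0.189
  outer loop
   vertex 4.3 2.4 2.9
   vertex 1.6 0.8 1.6
   vertex 2.2 1.6 0.0
  endloop
 endfacet
 facet normal 0.339 -0.525 0.781
  outer loop
   vertex 4.3 2.4 2.9
   vertex 5.7 3.6 3.1
   vertex 2.1 4.4 5.2
  endloop
 endfacet
 facet normal 0.085 -0.710 0.699
  outer loop
   vertex 4.3 2.4 2.9
   vertex 2.1 4.4 5.2
   vertex 1.6 0.8 1.6
  endloop
 endfacet
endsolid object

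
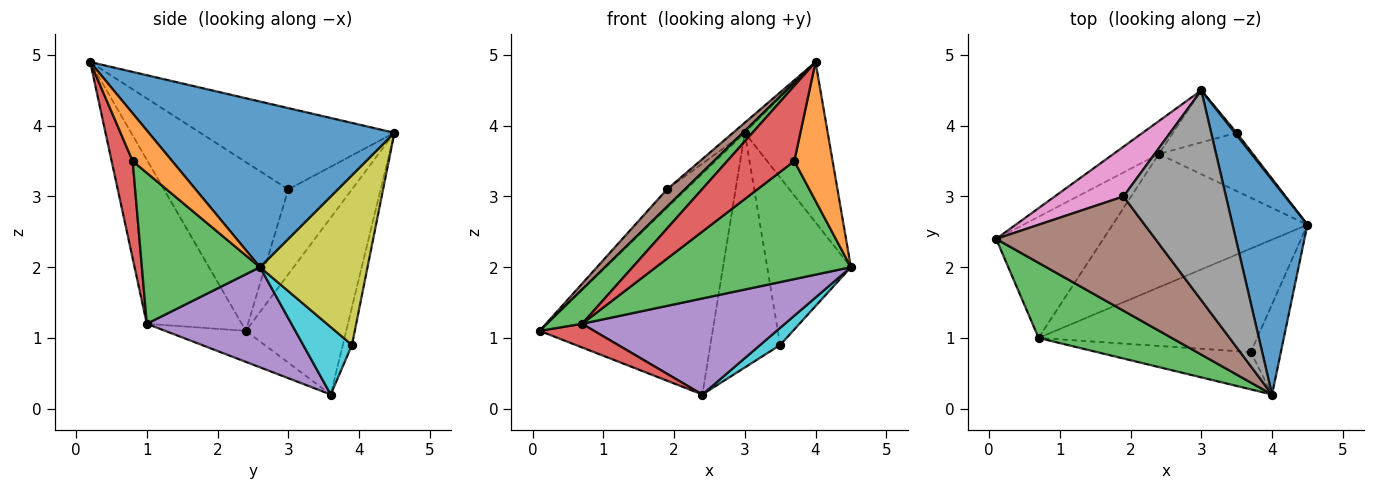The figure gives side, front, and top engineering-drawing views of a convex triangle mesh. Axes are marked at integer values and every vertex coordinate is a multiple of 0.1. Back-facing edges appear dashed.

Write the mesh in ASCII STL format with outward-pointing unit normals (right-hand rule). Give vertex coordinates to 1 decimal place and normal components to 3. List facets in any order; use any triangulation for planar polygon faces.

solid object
 facet normal 0.871 0.294 0.394
  outer loop
   vertex 3.0 4.5 3.9
   vertex 4.0 0.2 4.9
   vertex 4.5 2.6 2.0
  endloop
 endfacet
 facet normal -0.498 0.858 -0.128
  outer loop
   vertex 2.4 3.6 0.2
   vertex 0.1 2.4 1.1
   vertex 3.0 4.5 3.9
  endloop
 endfacet
 facet normal -0.746 -0.277 0.606
  outer loop
   vertex 0.7 1.0 1.2
   vertex 4.0 0.2 4.9
   vertex 0.1 2.4 1.1
  endloop
 endfacet
 facet normal -0.273 -0.185 -0.944
  outer loop
   vertex 0.7 1.0 1.2
   vertex 0.1 2.4 1.1
   vertex 2.4 3.6 0.2
  endloop
 endfacet
 facet normal 0.385 -0.540 -0.749
  outer loop
   vertex 0.7 1.0 1.2
   vertex 2.4 3.6 0.2
   vertex 4.5 2.6 2.0
  endloop
 endfacet
 facet normal -0.724 -0.104 0.682
  outer loop
   vertex 1.9 3.0 3.1
   vertex 0.1 2.4 1.1
   vertex 4.0 0.2 4.9
  endloop
 endfacet
 facet normal -0.757 0.228 0.613
  outer loop
   vertex 1.9 3.0 3.1
   vertex 3.0 4.5 3.9
   vertex 0.1 2.4 1.1
  endloop
 endfacet
 facet normal -0.621 0.038 0.783
  outer loop
   vertex 1.9 3.0 3.1
   vertex 4.0 0.2 4.9
   vertex 3.0 4.5 3.9
  endloop
 endfacet
 facet normal 0.789 0.614 0.009
  outer loop
   vertex 3.5 3.9 0.9
   vertex 3.0 4.5 3.9
   vertex 4.5 2.6 2.0
  endloop
 endfacet
 facet normal 0.567 -0.233 -0.790
  outer loop
   vertex 3.5 3.9 0.9
   vertex 4.5 2.6 2.0
   vertex 2.4 3.6 0.2
  endloop
 endfacet
 facet normal -0.127 0.968 -0.215
  outer loop
   vertex 3.5 3.9 0.9
   vertex 2.4 3.6 0.2
   vertex 3.0 4.5 3.9
  endloop
 endfacet
 facet normal 0.654 -0.634 -0.412
  outer loop
   vertex 3.7 0.8 3.5
   vertex 4.5 2.6 2.0
   vertex 4.0 0.2 4.9
  endloop
 endfacet
 facet normal 0.414 -0.684 -0.600
  outer loop
   vertex 3.7 0.8 3.5
   vertex 0.7 1.0 1.2
   vertex 4.5 2.6 2.0
  endloop
 endfacet
 facet normal 0.270 -0.863 -0.428
  outer loop
   vertex 3.7 0.8 3.5
   vertex 4.0 0.2 4.9
   vertex 0.7 1.0 1.2
  endloop
 endfacet
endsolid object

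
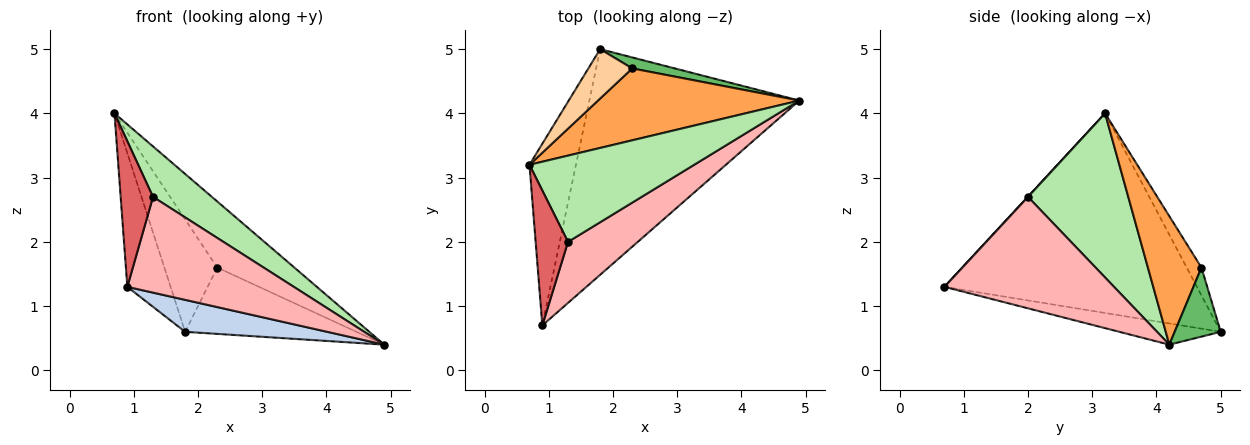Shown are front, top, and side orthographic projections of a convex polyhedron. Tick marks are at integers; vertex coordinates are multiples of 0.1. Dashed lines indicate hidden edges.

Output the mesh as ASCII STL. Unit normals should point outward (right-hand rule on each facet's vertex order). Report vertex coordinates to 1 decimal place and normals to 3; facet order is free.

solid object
 facet normal -0.961 0.165 -0.224
  outer loop
   vertex 1.8 5.0 0.6
   vertex 0.9 0.7 1.3
   vertex 0.7 3.2 4.0
  endloop
 endfacet
 facet normal -0.100 -0.140 -0.985
  outer loop
   vertex 1.8 5.0 0.6
   vertex 4.9 4.2 0.4
   vertex 0.9 0.7 1.3
  endloop
 endfacet
 facet normal 0.425 0.612 0.666
  outer loop
   vertex 2.3 4.7 1.6
   vertex 0.7 3.2 4.0
   vertex 4.9 4.2 0.4
  endloop
 endfacet
 facet normal -0.247 0.887 0.390
  outer loop
   vertex 2.3 4.7 1.6
   vertex 1.8 5.0 0.6
   vertex 0.7 3.2 4.0
  endloop
 endfacet
 facet normal 0.256 0.954 0.158
  outer loop
   vertex 2.3 4.7 1.6
   vertex 4.9 4.2 0.4
   vertex 1.8 5.0 0.6
  endloop
 endfacet
 facet normal 0.652 -0.383 0.654
  outer loop
   vertex 1.3 2.0 2.7
   vertex 4.9 4.2 0.4
   vertex 0.7 3.2 4.0
  endloop
 endfacet
 facet normal 0.005 -0.734 0.680
  outer loop
   vertex 1.3 2.0 2.7
   vertex 0.7 3.2 4.0
   vertex 0.9 0.7 1.3
  endloop
 endfacet
 facet normal 0.651 -0.640 0.408
  outer loop
   vertex 1.3 2.0 2.7
   vertex 0.9 0.7 1.3
   vertex 4.9 4.2 0.4
  endloop
 endfacet
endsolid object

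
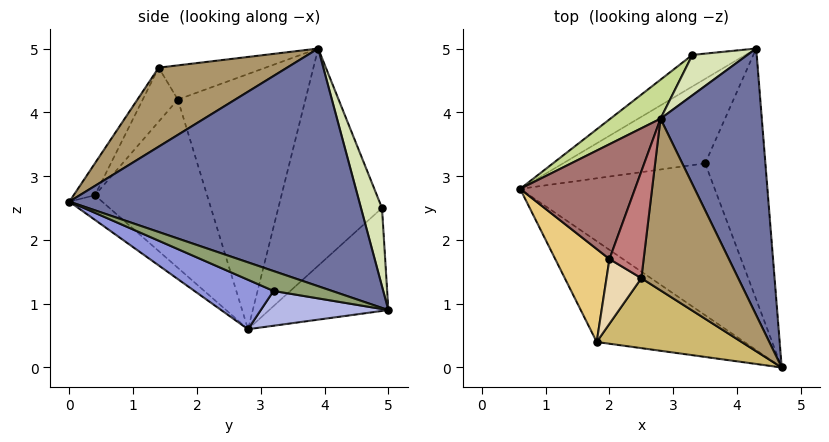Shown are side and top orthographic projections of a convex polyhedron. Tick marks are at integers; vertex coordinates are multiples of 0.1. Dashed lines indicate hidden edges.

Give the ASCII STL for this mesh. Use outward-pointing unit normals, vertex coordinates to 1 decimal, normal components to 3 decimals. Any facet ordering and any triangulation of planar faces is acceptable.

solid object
 facet normal 0.901 0.203 0.384
  outer loop
   vertex 2.8 3.9 5.0
   vertex 4.7 0.0 2.6
   vertex 4.3 5.0 0.9
  endloop
 endfacet
 facet normal -0.119 -0.687 -0.717
  outer loop
   vertex 1.8 0.4 2.7
   vertex 0.6 2.8 0.6
   vertex 4.7 0.0 2.6
  endloop
 endfacet
 facet normal 0.234 -0.315 -0.920
  outer loop
   vertex 3.5 3.2 1.2
   vertex 4.7 0.0 2.6
   vertex 0.6 2.8 0.6
  endloop
 endfacet
 facet normal 0.230 -0.259 -0.938
  outer loop
   vertex 3.5 3.2 1.2
   vertex 0.6 2.8 0.6
   vertex 4.3 5.0 0.9
  endloop
 endfacet
 facet normal 0.301 -0.285 -0.910
  outer loop
   vertex 3.5 3.2 1.2
   vertex 4.3 5.0 0.9
   vertex 4.7 0.0 2.6
  endloop
 endfacet
 facet normal -0.480 0.841 -0.248
  outer loop
   vertex 3.3 4.9 2.5
   vertex 4.3 5.0 0.9
   vertex 0.6 2.8 0.6
  endloop
 endfacet
 facet normal -0.672 0.724 0.155
  outer loop
   vertex 3.3 4.9 2.5
   vertex 0.6 2.8 0.6
   vertex 2.8 3.9 5.0
  endloop
 endfacet
 facet normal 0.570 0.717 0.401
  outer loop
   vertex 3.3 4.9 2.5
   vertex 2.8 3.9 5.0
   vertex 4.3 5.0 0.9
  endloop
 endfacet
 facet normal 0.623 -0.166 0.764
  outer loop
   vertex 2.5 1.4 4.7
   vertex 4.7 0.0 2.6
   vertex 2.8 3.9 5.0
  endloop
 endfacet
 facet normal -0.104 -0.874 0.474
  outer loop
   vertex 2.5 1.4 4.7
   vertex 1.8 0.4 2.7
   vertex 4.7 0.0 2.6
  endloop
 endfacet
 facet normal -0.932 -0.203 0.300
  outer loop
   vertex 2.0 1.7 4.2
   vertex 0.6 2.8 0.6
   vertex 1.8 0.4 2.7
  endloop
 endfacet
 facet normal -0.753 -0.445 0.486
  outer loop
   vertex 2.0 1.7 4.2
   vertex 1.8 0.4 2.7
   vertex 2.5 1.4 4.7
  endloop
 endfacet
 facet normal -0.897 0.179 0.404
  outer loop
   vertex 2.0 1.7 4.2
   vertex 2.8 3.9 5.0
   vertex 0.6 2.8 0.6
  endloop
 endfacet
 facet normal -0.707 0.000 0.707
  outer loop
   vertex 2.0 1.7 4.2
   vertex 2.5 1.4 4.7
   vertex 2.8 3.9 5.0
  endloop
 endfacet
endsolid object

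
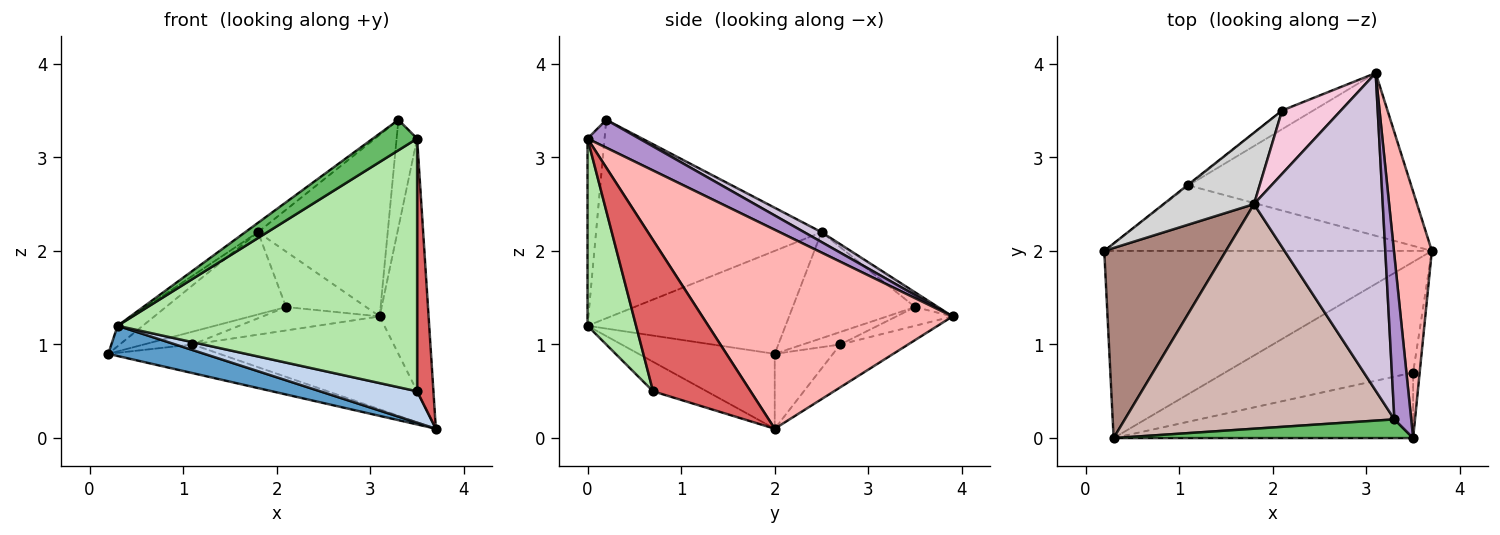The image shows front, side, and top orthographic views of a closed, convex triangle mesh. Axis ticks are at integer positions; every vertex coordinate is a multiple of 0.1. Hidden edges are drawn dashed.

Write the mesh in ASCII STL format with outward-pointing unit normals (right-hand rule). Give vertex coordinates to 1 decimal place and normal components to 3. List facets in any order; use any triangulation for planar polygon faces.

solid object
 facet normal -0.220 -0.155 -0.963
  outer loop
   vertex 0.3 0.0 1.2
   vertex 0.2 2.0 0.9
   vertex 3.7 2.0 0.1
  endloop
 endfacet
 facet normal -0.149 -0.270 -0.951
  outer loop
   vertex 3.5 0.7 0.5
   vertex 0.3 0.0 1.2
   vertex 3.7 2.0 0.1
  endloop
 endfacet
 facet normal -0.205 0.392 -0.897
  outer loop
   vertex 1.1 2.7 1.0
   vertex 3.7 2.0 0.1
   vertex 0.2 2.0 0.9
  endloop
 endfacet
 facet normal -0.165 0.489 -0.857
  outer loop
   vertex 1.1 2.7 1.0
   vertex 3.1 3.9 1.3
   vertex 3.7 2.0 0.1
  endloop
 endfacet
 facet normal -0.311 -0.809 0.498
  outer loop
   vertex 3.5 0.0 3.2
   vertex 3.3 0.2 3.4
   vertex 0.3 0.0 1.2
  endloop
 endfacet
 facet normal 0.155 -0.956 -0.248
  outer loop
   vertex 3.5 0.0 3.2
   vertex 0.3 0.0 1.2
   vertex 3.5 0.7 0.5
  endloop
 endfacet
 facet normal 0.985 -0.165 -0.043
  outer loop
   vertex 3.5 0.0 3.2
   vertex 3.5 0.7 0.5
   vertex 3.7 2.0 0.1
  endloop
 endfacet
 facet normal 0.965 0.189 0.184
  outer loop
   vertex 3.5 0.0 3.2
   vertex 3.7 2.0 0.1
   vertex 3.1 3.9 1.3
  endloop
 endfacet
 facet normal 0.811 0.321 0.489
  outer loop
   vertex 3.5 0.0 3.2
   vertex 3.1 3.9 1.3
   vertex 3.3 0.2 3.4
  endloop
 endfacet
 facet normal 0.066 0.495 0.866
  outer loop
   vertex 1.8 2.5 2.2
   vertex 3.3 0.2 3.4
   vertex 3.1 3.9 1.3
  endloop
 endfacet
 facet normal -0.644 0.082 0.761
  outer loop
   vertex 1.8 2.5 2.2
   vertex 0.2 2.0 0.9
   vertex 0.3 0.0 1.2
  endloop
 endfacet
 facet normal -0.592 0.034 0.805
  outer loop
   vertex 1.8 2.5 2.2
   vertex 0.3 0.0 1.2
   vertex 3.3 0.2 3.4
  endloop
 endfacet
 facet normal -0.351 0.731 -0.585
  outer loop
   vertex 2.1 3.5 1.4
   vertex 3.1 3.9 1.3
   vertex 1.1 2.7 1.0
  endloop
 endfacet
 facet normal -0.185 0.647 0.740
  outer loop
   vertex 2.1 3.5 1.4
   vertex 1.8 2.5 2.2
   vertex 3.1 3.9 1.3
  endloop
 endfacet
 facet normal -0.609 0.791 -0.061
  outer loop
   vertex 2.1 3.5 1.4
   vertex 1.1 2.7 1.0
   vertex 0.2 2.0 0.9
  endloop
 endfacet
 facet normal -0.609 0.599 0.520
  outer loop
   vertex 2.1 3.5 1.4
   vertex 0.2 2.0 0.9
   vertex 1.8 2.5 2.2
  endloop
 endfacet
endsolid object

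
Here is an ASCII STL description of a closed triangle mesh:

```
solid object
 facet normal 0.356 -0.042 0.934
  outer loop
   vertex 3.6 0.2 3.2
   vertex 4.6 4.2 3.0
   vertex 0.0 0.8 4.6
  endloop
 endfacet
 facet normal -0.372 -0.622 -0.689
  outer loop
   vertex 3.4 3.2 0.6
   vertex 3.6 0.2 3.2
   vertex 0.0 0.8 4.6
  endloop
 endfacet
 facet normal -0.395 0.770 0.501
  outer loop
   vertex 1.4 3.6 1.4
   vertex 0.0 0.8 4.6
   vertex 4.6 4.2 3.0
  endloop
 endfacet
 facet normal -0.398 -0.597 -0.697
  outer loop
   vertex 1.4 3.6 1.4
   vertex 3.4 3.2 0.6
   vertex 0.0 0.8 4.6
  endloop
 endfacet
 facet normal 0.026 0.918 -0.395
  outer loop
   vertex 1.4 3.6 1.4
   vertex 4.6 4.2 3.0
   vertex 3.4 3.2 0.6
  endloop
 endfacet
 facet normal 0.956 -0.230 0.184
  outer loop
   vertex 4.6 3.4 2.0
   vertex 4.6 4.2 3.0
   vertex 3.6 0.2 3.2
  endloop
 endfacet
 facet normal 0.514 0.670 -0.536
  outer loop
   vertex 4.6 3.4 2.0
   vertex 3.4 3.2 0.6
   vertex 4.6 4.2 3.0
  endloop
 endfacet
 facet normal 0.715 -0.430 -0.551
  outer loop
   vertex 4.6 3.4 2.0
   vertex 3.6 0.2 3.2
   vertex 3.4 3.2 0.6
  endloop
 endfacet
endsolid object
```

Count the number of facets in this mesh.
8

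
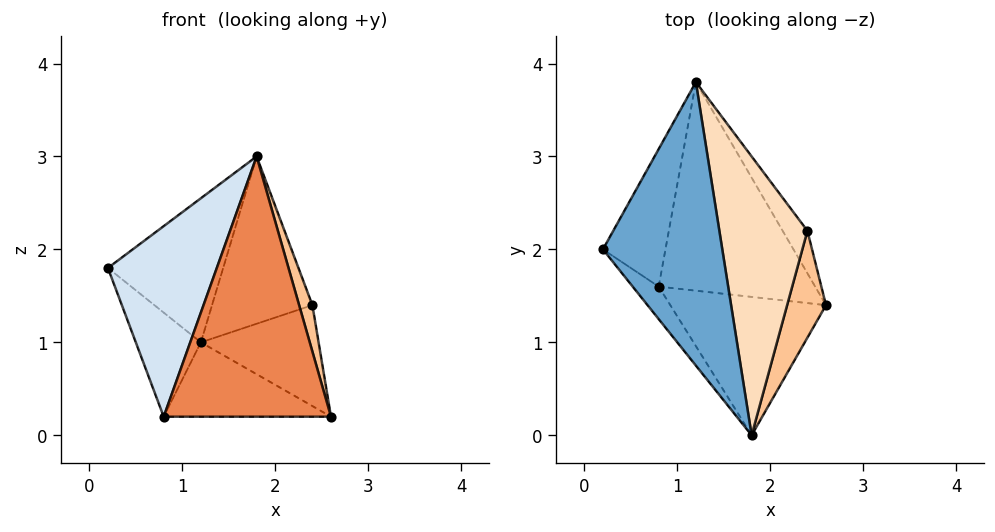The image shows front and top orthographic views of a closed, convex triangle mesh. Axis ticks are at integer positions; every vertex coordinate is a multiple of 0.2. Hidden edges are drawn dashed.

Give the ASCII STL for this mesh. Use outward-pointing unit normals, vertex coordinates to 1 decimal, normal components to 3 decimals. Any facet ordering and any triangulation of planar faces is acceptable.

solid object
 facet normal -0.102 0.451 0.887
  outer loop
   vertex 1.8 0.0 3.0
   vertex 1.2 3.8 1.0
   vertex 0.2 2.0 1.8
  endloop
 endfacet
 facet normal -0.865 0.303 -0.400
  outer loop
   vertex 0.8 1.6 0.2
   vertex 0.2 2.0 1.8
   vertex 1.2 3.8 1.0
  endloop
 endfacet
 facet normal 0.037 0.336 -0.941
  outer loop
   vertex 0.8 1.6 0.2
   vertex 1.2 3.8 1.0
   vertex 2.6 1.4 0.2
  endloop
 endfacet
 facet normal -0.742 -0.661 -0.113
  outer loop
   vertex 0.8 1.6 0.2
   vertex 1.8 0.0 3.0
   vertex 0.2 2.0 1.8
  endloop
 endfacet
 facet normal -0.098 -0.879 -0.467
  outer loop
   vertex 0.8 1.6 0.2
   vertex 2.6 1.4 0.2
   vertex 1.8 0.0 3.0
  endloop
 endfacet
 facet normal 0.805 0.546 -0.230
  outer loop
   vertex 2.4 2.2 1.4
   vertex 2.6 1.4 0.2
   vertex 1.2 3.8 1.0
  endloop
 endfacet
 facet normal 0.969 -0.099 0.227
  outer loop
   vertex 2.4 2.2 1.4
   vertex 1.8 0.0 3.0
   vertex 2.6 1.4 0.2
  endloop
 endfacet
 facet normal 0.372 0.478 0.796
  outer loop
   vertex 2.4 2.2 1.4
   vertex 1.2 3.8 1.0
   vertex 1.8 0.0 3.0
  endloop
 endfacet
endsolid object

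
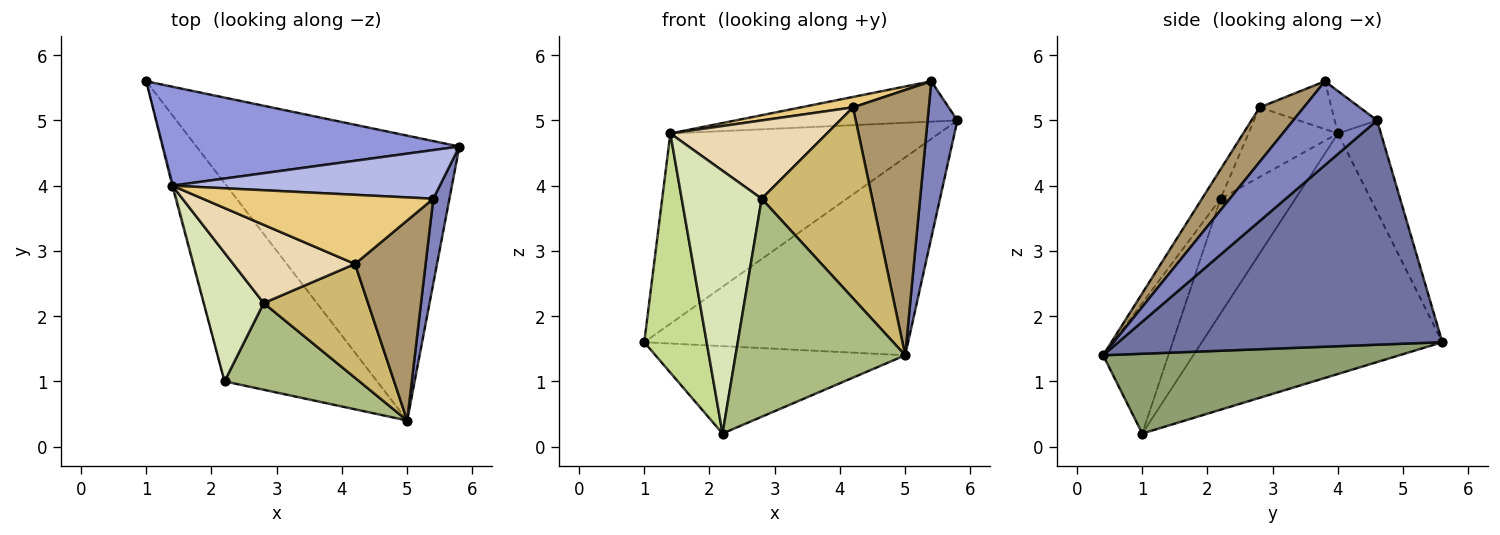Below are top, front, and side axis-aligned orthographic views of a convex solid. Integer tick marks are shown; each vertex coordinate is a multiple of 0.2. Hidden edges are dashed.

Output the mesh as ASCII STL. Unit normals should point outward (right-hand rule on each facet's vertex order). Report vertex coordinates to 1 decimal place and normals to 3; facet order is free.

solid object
 facet normal 0.574 0.467 -0.673
  outer loop
   vertex 5.0 0.4 1.4
   vertex 1.0 5.6 1.6
   vertex 5.8 4.6 5.0
  endloop
 endfacet
 facet normal 0.927 -0.330 0.179
  outer loop
   vertex 5.4 3.8 5.6
   vertex 5.0 0.4 1.4
   vertex 5.8 4.6 5.0
  endloop
 endfacet
 facet normal -0.141 0.878 0.457
  outer loop
   vertex 1.4 4.0 4.8
   vertex 5.8 4.6 5.0
   vertex 1.0 5.6 1.6
  endloop
 endfacet
 facet normal -0.121 0.634 0.764
  outer loop
   vertex 1.4 4.0 4.8
   vertex 5.4 3.8 5.6
   vertex 5.8 4.6 5.0
  endloop
 endfacet
 facet normal 0.432 0.364 -0.825
  outer loop
   vertex 2.2 1.0 0.2
   vertex 1.0 5.6 1.6
   vertex 5.0 0.4 1.4
  endloop
 endfacet
 facet normal -0.337 -0.875 0.348
  outer loop
   vertex 2.2 1.0 0.2
   vertex 5.0 0.4 1.4
   vertex 2.8 2.2 3.8
  endloop
 endfacet
 facet normal -0.968 -0.251 -0.005
  outer loop
   vertex 2.2 1.0 0.2
   vertex 1.4 4.0 4.8
   vertex 1.0 5.6 1.6
  endloop
 endfacet
 facet normal -0.644 -0.687 0.336
  outer loop
   vertex 2.2 1.0 0.2
   vertex 2.8 2.2 3.8
   vertex 1.4 4.0 4.8
  endloop
 endfacet
 facet normal 0.421 -0.724 0.546
  outer loop
   vertex 4.2 2.8 5.2
   vertex 5.0 0.4 1.4
   vertex 5.4 3.8 5.6
  endloop
 endfacet
 facet normal -0.143 -0.850 0.507
  outer loop
   vertex 4.2 2.8 5.2
   vertex 2.8 2.2 3.8
   vertex 5.0 0.4 1.4
  endloop
 endfacet
 facet normal -0.201 -0.146 0.969
  outer loop
   vertex 4.2 2.8 5.2
   vertex 5.4 3.8 5.6
   vertex 1.4 4.0 4.8
  endloop
 endfacet
 facet normal -0.375 -0.656 0.656
  outer loop
   vertex 4.2 2.8 5.2
   vertex 1.4 4.0 4.8
   vertex 2.8 2.2 3.8
  endloop
 endfacet
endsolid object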